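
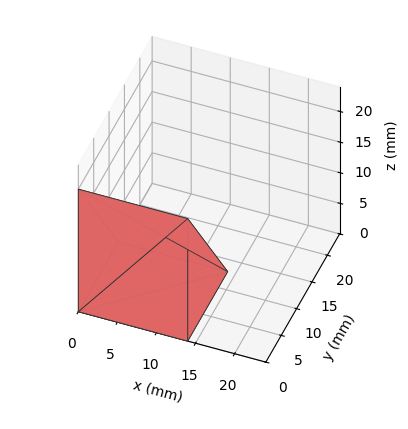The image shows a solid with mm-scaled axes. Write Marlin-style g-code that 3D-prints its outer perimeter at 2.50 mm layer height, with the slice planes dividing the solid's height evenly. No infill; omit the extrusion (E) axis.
Reading the render: the shape is a wedge (ramp): 14 × 13 mm base, rising to 20 mm along the y=0 edge and sloping linearly to z=0 at y=13 (dimensions read to the nearest mm from the axis ticks). For the g-code, the solid's height is divided into equal slices at the stated Δz and each level perimeter traced with G1 moves after a G0 lift.

; perimeter-only toolpath
G21 ; units = mm
G90 ; absolute positioning
G28 ; home
; layer 1
G0 Z2.50
G0 X0.00 Y0.00
G1 X14.00 Y0.00
G1 X14.00 Y11.38
G1 X0.00 Y11.38
G1 X0.00 Y0.00
; layer 2
G0 Z5.00
G0 X0.00 Y0.00
G1 X14.00 Y0.00
G1 X14.00 Y9.75
G1 X0.00 Y9.75
G1 X0.00 Y0.00
; layer 3
G0 Z7.50
G0 X0.00 Y0.00
G1 X14.00 Y0.00
G1 X14.00 Y8.12
G1 X0.00 Y8.12
G1 X0.00 Y0.00
; layer 4
G0 Z10.00
G0 X0.00 Y0.00
G1 X14.00 Y0.00
G1 X14.00 Y6.50
G1 X0.00 Y6.50
G1 X0.00 Y0.00
; layer 5
G0 Z12.50
G0 X0.00 Y0.00
G1 X14.00 Y0.00
G1 X14.00 Y4.88
G1 X0.00 Y4.88
G1 X0.00 Y0.00
; layer 6
G0 Z15.00
G0 X0.00 Y0.00
G1 X14.00 Y0.00
G1 X14.00 Y3.25
G1 X0.00 Y3.25
G1 X0.00 Y0.00
; layer 7
G0 Z17.50
G0 X0.00 Y0.00
G1 X14.00 Y0.00
G1 X14.00 Y1.62
G1 X0.00 Y1.62
G1 X0.00 Y0.00
M2 ; end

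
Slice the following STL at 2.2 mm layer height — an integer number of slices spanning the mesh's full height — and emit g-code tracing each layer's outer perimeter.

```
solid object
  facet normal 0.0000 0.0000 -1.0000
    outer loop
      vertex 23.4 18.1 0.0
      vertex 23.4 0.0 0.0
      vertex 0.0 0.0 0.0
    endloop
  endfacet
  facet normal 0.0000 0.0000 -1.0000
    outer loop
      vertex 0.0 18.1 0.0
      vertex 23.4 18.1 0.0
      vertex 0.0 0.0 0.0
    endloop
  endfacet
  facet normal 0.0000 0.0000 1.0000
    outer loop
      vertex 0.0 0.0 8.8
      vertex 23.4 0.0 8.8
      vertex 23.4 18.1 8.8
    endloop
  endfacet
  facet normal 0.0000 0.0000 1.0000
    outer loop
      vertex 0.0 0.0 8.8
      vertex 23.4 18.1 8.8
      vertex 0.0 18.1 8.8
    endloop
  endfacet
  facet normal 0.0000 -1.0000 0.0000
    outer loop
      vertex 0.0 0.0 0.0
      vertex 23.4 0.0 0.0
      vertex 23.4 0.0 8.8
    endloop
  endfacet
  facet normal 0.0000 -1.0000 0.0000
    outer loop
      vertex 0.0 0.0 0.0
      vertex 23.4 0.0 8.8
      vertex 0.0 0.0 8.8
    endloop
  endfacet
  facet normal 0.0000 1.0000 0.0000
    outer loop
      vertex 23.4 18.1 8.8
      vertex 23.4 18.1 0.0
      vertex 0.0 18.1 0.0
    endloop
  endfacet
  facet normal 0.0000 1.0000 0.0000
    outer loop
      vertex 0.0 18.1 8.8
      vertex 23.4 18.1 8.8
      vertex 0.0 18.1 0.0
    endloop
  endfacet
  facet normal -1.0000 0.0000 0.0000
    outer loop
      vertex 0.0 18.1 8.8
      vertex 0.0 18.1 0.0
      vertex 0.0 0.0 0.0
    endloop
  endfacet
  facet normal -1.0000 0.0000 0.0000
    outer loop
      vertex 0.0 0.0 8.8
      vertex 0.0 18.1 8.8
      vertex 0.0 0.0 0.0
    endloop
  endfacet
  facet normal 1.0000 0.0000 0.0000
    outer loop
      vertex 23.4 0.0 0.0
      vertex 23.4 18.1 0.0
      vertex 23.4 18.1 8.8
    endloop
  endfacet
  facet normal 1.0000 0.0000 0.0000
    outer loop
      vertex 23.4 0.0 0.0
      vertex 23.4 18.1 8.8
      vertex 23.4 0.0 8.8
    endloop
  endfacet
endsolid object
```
; perimeter-only toolpath
G21 ; units = mm
G90 ; absolute positioning
G28 ; home
; layer 1
G0 Z2.2
G0 X0.0 Y0.0
G1 X23.4 Y0.0
G1 X23.4 Y18.1
G1 X0.0 Y18.1
G1 X0.0 Y0.0
; layer 2
G0 Z4.4
G0 X0.0 Y0.0
G1 X23.4 Y0.0
G1 X23.4 Y18.1
G1 X0.0 Y18.1
G1 X0.0 Y0.0
; layer 3
G0 Z6.6
G0 X0.0 Y0.0
G1 X23.4 Y0.0
G1 X23.4 Y18.1
G1 X0.0 Y18.1
G1 X0.0 Y0.0
; layer 4
G0 Z8.8
G0 X0.0 Y0.0
G1 X23.4 Y0.0
G1 X23.4 Y18.1
G1 X0.0 Y18.1
G1 X0.0 Y0.0
M2 ; end

The solid is a rectangular box, roughly 23.4 × 18.1 mm footprint and 8.8 mm tall. Slicing at Δz = 2.2 mm — 4 equal slices spanning the solid's height, so layer i sits at z = i·h/4 — gives 4 non-empty perimeters. Each is a 4-segment closed polygon; G0 lifts to the layer z and rapids to the start vertex, then G1 traces the edges.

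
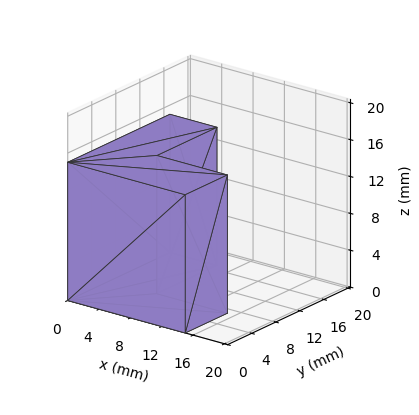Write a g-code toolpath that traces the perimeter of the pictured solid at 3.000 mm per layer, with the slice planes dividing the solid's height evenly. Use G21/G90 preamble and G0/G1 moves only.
Reading the render: the shape is an L-shaped prism: outer 15 × 17 mm, arm thicknesses ≈ 7 mm (horizontal) and 6 mm (vertical), extruded 15 mm in z (dimensions read to the nearest mm from the axis ticks). For the g-code, the solid's height is divided into equal slices at the stated Δz and each level perimeter traced with G1 moves after a G0 lift.

; perimeter-only toolpath
G21 ; units = mm
G90 ; absolute positioning
G28 ; home
; layer 1
G0 Z3.000
G0 X0.000 Y0.000
G1 X15.000 Y0.000
G1 X15.000 Y7.000
G1 X6.000 Y7.000
G1 X6.000 Y17.000
G1 X0.000 Y17.000
G1 X0.000 Y0.000
; layer 2
G0 Z6.000
G0 X0.000 Y0.000
G1 X15.000 Y0.000
G1 X15.000 Y7.000
G1 X6.000 Y7.000
G1 X6.000 Y17.000
G1 X0.000 Y17.000
G1 X0.000 Y0.000
; layer 3
G0 Z9.000
G0 X0.000 Y0.000
G1 X15.000 Y0.000
G1 X15.000 Y7.000
G1 X6.000 Y7.000
G1 X6.000 Y17.000
G1 X0.000 Y17.000
G1 X0.000 Y0.000
; layer 4
G0 Z12.000
G0 X0.000 Y0.000
G1 X15.000 Y0.000
G1 X15.000 Y7.000
G1 X6.000 Y7.000
G1 X6.000 Y17.000
G1 X0.000 Y17.000
G1 X0.000 Y0.000
; layer 5
G0 Z15.000
G0 X0.000 Y0.000
G1 X15.000 Y0.000
G1 X15.000 Y7.000
G1 X6.000 Y7.000
G1 X6.000 Y17.000
G1 X0.000 Y17.000
G1 X0.000 Y0.000
M2 ; end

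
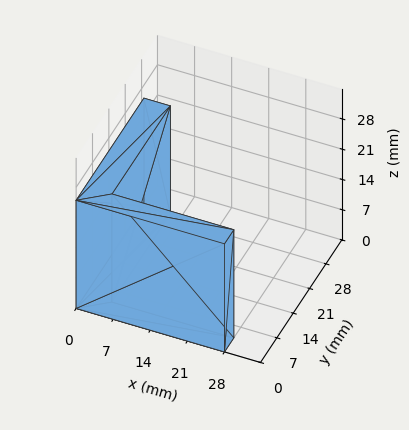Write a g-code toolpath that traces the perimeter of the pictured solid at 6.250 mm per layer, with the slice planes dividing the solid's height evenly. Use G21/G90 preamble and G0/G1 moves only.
Reading the render: the shape is an L-shaped prism: outer 28 × 29 mm, arm thicknesses ≈ 4 mm (horizontal) and 5 mm (vertical), extruded 25 mm in z (dimensions read to the nearest mm from the axis ticks). For the g-code, the solid's height is divided into equal slices at the stated Δz and each level perimeter traced with G1 moves after a G0 lift.

; perimeter-only toolpath
G21 ; units = mm
G90 ; absolute positioning
G28 ; home
; layer 1
G0 Z6.250
G0 X0.000 Y0.000
G1 X28.000 Y0.000
G1 X28.000 Y4.000
G1 X5.000 Y4.000
G1 X5.000 Y29.000
G1 X0.000 Y29.000
G1 X0.000 Y0.000
; layer 2
G0 Z12.500
G0 X0.000 Y0.000
G1 X28.000 Y0.000
G1 X28.000 Y4.000
G1 X5.000 Y4.000
G1 X5.000 Y29.000
G1 X0.000 Y29.000
G1 X0.000 Y0.000
; layer 3
G0 Z18.750
G0 X0.000 Y0.000
G1 X28.000 Y0.000
G1 X28.000 Y4.000
G1 X5.000 Y4.000
G1 X5.000 Y29.000
G1 X0.000 Y29.000
G1 X0.000 Y0.000
; layer 4
G0 Z25.000
G0 X0.000 Y0.000
G1 X28.000 Y0.000
G1 X28.000 Y4.000
G1 X5.000 Y4.000
G1 X5.000 Y29.000
G1 X0.000 Y29.000
G1 X0.000 Y0.000
M2 ; end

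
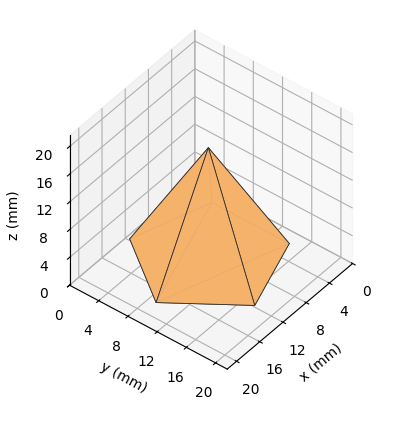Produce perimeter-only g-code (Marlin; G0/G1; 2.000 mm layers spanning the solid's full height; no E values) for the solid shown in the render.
Reading the render: the shape is a regular 5-sided pyramid, base circumscribed radius ≈ 9 mm, apex at z ≈ 16 mm (dimensions read to the nearest mm from the axis ticks). For the g-code, the solid's height is divided into equal slices at the stated Δz and each level perimeter traced with G1 moves after a G0 lift.

; perimeter-only toolpath
G21 ; units = mm
G90 ; absolute positioning
G28 ; home
; layer 1
G0 Z2.000
G0 X16.875 Y9.000
G1 X11.433 Y16.490
G1 X2.629 Y13.629
G1 X2.629 Y4.371
G1 X11.433 Y1.510
G1 X16.875 Y9.000
; layer 2
G0 Z4.000
G0 X15.750 Y9.000
G1 X11.086 Y15.420
G1 X3.539 Y12.967
G1 X3.539 Y5.032
G1 X11.086 Y2.580
G1 X15.750 Y9.000
; layer 3
G0 Z6.000
G0 X14.625 Y9.000
G1 X10.738 Y14.350
G1 X4.449 Y12.306
G1 X4.449 Y5.694
G1 X10.738 Y3.650
G1 X14.625 Y9.000
; layer 4
G0 Z8.000
G0 X13.500 Y9.000
G1 X10.390 Y13.280
G1 X5.359 Y11.645
G1 X5.359 Y6.355
G1 X10.390 Y4.720
G1 X13.500 Y9.000
; layer 5
G0 Z10.000
G0 X12.375 Y9.000
G1 X10.043 Y12.210
G1 X6.270 Y10.984
G1 X6.270 Y7.016
G1 X10.043 Y5.790
G1 X12.375 Y9.000
; layer 6
G0 Z12.000
G0 X11.250 Y9.000
G1 X9.695 Y11.140
G1 X7.180 Y10.322
G1 X7.180 Y7.678
G1 X9.695 Y6.860
G1 X11.250 Y9.000
; layer 7
G0 Z14.000
G0 X10.125 Y9.000
G1 X9.348 Y10.070
G1 X8.090 Y9.661
G1 X8.090 Y8.339
G1 X9.348 Y7.930
G1 X10.125 Y9.000
M2 ; end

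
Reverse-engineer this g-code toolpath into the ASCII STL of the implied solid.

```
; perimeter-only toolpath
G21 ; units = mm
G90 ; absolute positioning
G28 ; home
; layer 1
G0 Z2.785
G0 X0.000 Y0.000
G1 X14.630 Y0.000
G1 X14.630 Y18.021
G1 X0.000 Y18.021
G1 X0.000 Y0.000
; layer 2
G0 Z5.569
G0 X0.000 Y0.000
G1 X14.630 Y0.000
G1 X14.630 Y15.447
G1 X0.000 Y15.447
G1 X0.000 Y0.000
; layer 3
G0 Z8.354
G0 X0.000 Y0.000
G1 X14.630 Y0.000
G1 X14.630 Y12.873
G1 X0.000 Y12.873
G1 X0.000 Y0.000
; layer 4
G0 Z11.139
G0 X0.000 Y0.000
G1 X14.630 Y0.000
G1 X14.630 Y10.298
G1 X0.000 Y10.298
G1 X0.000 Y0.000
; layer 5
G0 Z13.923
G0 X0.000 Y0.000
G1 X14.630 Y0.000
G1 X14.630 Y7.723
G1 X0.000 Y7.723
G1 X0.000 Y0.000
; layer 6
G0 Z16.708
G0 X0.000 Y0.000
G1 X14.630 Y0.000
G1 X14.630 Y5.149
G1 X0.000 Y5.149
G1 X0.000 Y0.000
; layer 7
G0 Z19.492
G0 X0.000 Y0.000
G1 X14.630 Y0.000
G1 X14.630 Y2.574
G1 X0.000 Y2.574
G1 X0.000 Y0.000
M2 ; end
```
solid part
  facet normal 0.0000 0.0000 -1.0000
    outer loop
      vertex 14.630 20.596 0.000
      vertex 14.630 0.000 0.000
      vertex 0.000 0.000 0.000
    endloop
  endfacet
  facet normal 0.0000 0.0000 -1.0000
    outer loop
      vertex 0.000 20.596 0.000
      vertex 14.630 20.596 0.000
      vertex 0.000 0.000 0.000
    endloop
  endfacet
  facet normal 0.0000 -1.0000 0.0000
    outer loop
      vertex 0.000 0.000 0.000
      vertex 14.630 0.000 0.000
      vertex 14.630 0.000 22.277
    endloop
  endfacet
  facet normal 0.0000 -1.0000 0.0000
    outer loop
      vertex 0.000 0.000 0.000
      vertex 14.630 0.000 22.277
      vertex 0.000 0.000 22.277
    endloop
  endfacet
  facet normal 0.0000 0.7343 0.6789
    outer loop
      vertex 0.000 0.000 22.277
      vertex 14.630 0.000 22.277
      vertex 14.630 20.596 0.000
    endloop
  endfacet
  facet normal 0.0000 0.7343 0.6789
    outer loop
      vertex 0.000 0.000 22.277
      vertex 14.630 20.596 0.000
      vertex 0.000 20.596 0.000
    endloop
  endfacet
  facet normal -1.0000 0.0000 0.0000
    outer loop
      vertex 0.000 0.000 22.277
      vertex 0.000 20.596 0.000
      vertex 0.000 0.000 0.000
    endloop
  endfacet
  facet normal 1.0000 0.0000 0.0000
    outer loop
      vertex 14.630 0.000 0.000
      vertex 14.630 20.596 0.000
      vertex 14.630 0.000 22.277
    endloop
  endfacet
endsolid part

The G0 Z moves step by Δz≈2.785 mm. The G1 loops shrink linearly with z, so the solid tapers from its base footprint up to z≈22.3. Closing with a flat bottom cap and the tapered top and triangulating gives 8 facets — a wedge (ramp): 14.6 × 20.6 mm base, rising to 22.3 mm along the y=0 edge and sloping linearly to z=0 at y=20.6.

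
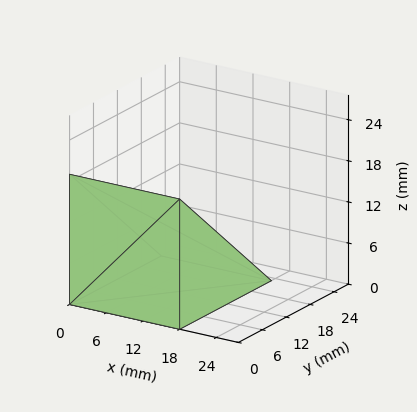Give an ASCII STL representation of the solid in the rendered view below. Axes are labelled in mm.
Reading the render: the shape is a wedge (ramp): 18 × 23 mm base, rising to 19 mm along the y=0 edge and sloping linearly to z=0 at y=23 (dimensions read to the nearest mm from the axis ticks). For the STL, each face is triangulated and given an outward normal.

solid part
  facet normal 0.0000 0.0000 -1.0000
    outer loop
      vertex 18.0 23.0 0.0
      vertex 18.0 0.0 0.0
      vertex 0.0 0.0 0.0
    endloop
  endfacet
  facet normal 0.0000 0.0000 -1.0000
    outer loop
      vertex 0.0 23.0 0.0
      vertex 18.0 23.0 0.0
      vertex 0.0 0.0 0.0
    endloop
  endfacet
  facet normal 0.0000 -1.0000 0.0000
    outer loop
      vertex 0.0 0.0 0.0
      vertex 18.0 0.0 0.0
      vertex 18.0 0.0 19.0
    endloop
  endfacet
  facet normal 0.0000 -1.0000 0.0000
    outer loop
      vertex 0.0 0.0 0.0
      vertex 18.0 0.0 19.0
      vertex 0.0 0.0 19.0
    endloop
  endfacet
  facet normal 0.0000 0.6369 0.7710
    outer loop
      vertex 0.0 0.0 19.0
      vertex 18.0 0.0 19.0
      vertex 18.0 23.0 0.0
    endloop
  endfacet
  facet normal 0.0000 0.6369 0.7710
    outer loop
      vertex 0.0 0.0 19.0
      vertex 18.0 23.0 0.0
      vertex 0.0 23.0 0.0
    endloop
  endfacet
  facet normal -1.0000 0.0000 0.0000
    outer loop
      vertex 0.0 0.0 19.0
      vertex 0.0 23.0 0.0
      vertex 0.0 0.0 0.0
    endloop
  endfacet
  facet normal 1.0000 0.0000 0.0000
    outer loop
      vertex 18.0 0.0 0.0
      vertex 18.0 23.0 0.0
      vertex 18.0 0.0 19.0
    endloop
  endfacet
endsolid part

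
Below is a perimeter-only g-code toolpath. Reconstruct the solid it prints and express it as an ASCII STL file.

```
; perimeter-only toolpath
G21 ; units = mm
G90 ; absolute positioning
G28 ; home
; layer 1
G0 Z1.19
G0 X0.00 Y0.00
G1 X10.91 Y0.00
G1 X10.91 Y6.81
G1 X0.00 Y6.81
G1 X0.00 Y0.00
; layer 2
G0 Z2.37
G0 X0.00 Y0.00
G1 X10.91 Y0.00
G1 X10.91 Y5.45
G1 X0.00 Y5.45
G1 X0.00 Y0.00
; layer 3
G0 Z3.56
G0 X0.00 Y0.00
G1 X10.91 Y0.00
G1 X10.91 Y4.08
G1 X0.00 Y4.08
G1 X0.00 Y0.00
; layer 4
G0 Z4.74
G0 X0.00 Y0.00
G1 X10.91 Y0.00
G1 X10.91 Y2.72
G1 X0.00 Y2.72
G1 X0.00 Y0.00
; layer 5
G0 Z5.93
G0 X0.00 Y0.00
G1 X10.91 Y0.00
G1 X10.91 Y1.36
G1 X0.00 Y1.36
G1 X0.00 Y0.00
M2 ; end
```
solid part
  facet normal 0.0000 0.0000 -1.0000
    outer loop
      vertex 10.91 8.17 0.00
      vertex 10.91 0.00 0.00
      vertex 0.00 0.00 0.00
    endloop
  endfacet
  facet normal 0.0000 0.0000 -1.0000
    outer loop
      vertex 0.00 8.17 0.00
      vertex 10.91 8.17 0.00
      vertex 0.00 0.00 0.00
    endloop
  endfacet
  facet normal 0.0000 -1.0000 0.0000
    outer loop
      vertex 0.00 0.00 0.00
      vertex 10.91 0.00 0.00
      vertex 10.91 0.00 7.11
    endloop
  endfacet
  facet normal 0.0000 -1.0000 0.0000
    outer loop
      vertex 0.00 0.00 0.00
      vertex 10.91 0.00 7.11
      vertex 0.00 0.00 7.11
    endloop
  endfacet
  facet normal 0.0000 0.6565 0.7543
    outer loop
      vertex 0.00 0.00 7.11
      vertex 10.91 0.00 7.11
      vertex 10.91 8.17 0.00
    endloop
  endfacet
  facet normal 0.0000 0.6565 0.7543
    outer loop
      vertex 0.00 0.00 7.11
      vertex 10.91 8.17 0.00
      vertex 0.00 8.17 0.00
    endloop
  endfacet
  facet normal -1.0000 0.0000 0.0000
    outer loop
      vertex 0.00 0.00 7.11
      vertex 0.00 8.17 0.00
      vertex 0.00 0.00 0.00
    endloop
  endfacet
  facet normal 1.0000 0.0000 0.0000
    outer loop
      vertex 10.91 0.00 0.00
      vertex 10.91 8.17 0.00
      vertex 10.91 0.00 7.11
    endloop
  endfacet
endsolid part

The G0 Z moves step by Δz≈1.19 mm. The G1 loops shrink linearly with z, so the solid tapers from its base footprint up to z≈7.11. Closing with a flat bottom cap and the tapered top and triangulating gives 8 facets — a wedge (ramp): 10.9 × 8.17 mm base, rising to 7.11 mm along the y=0 edge and sloping linearly to z=0 at y=8.17.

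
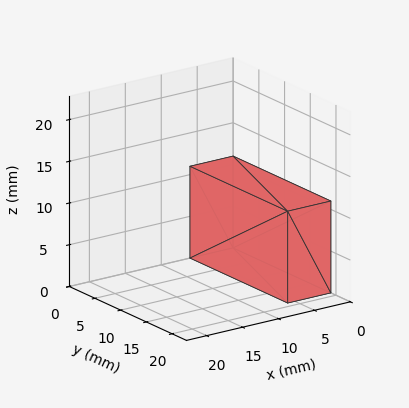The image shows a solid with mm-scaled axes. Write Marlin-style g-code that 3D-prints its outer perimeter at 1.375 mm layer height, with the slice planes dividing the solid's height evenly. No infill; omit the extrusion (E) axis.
Reading the render: the shape is a rectangular box, roughly 6 × 19 mm footprint and 11 mm tall (dimensions read to the nearest mm from the axis ticks). For the g-code, the solid's height is divided into equal slices at the stated Δz and each level perimeter traced with G1 moves after a G0 lift.

; perimeter-only toolpath
G21 ; units = mm
G90 ; absolute positioning
G28 ; home
; layer 1
G0 Z1.375
G0 X0.000 Y0.000
G1 X6.000 Y0.000
G1 X6.000 Y19.000
G1 X0.000 Y19.000
G1 X0.000 Y0.000
; layer 2
G0 Z2.750
G0 X0.000 Y0.000
G1 X6.000 Y0.000
G1 X6.000 Y19.000
G1 X0.000 Y19.000
G1 X0.000 Y0.000
; layer 3
G0 Z4.125
G0 X0.000 Y0.000
G1 X6.000 Y0.000
G1 X6.000 Y19.000
G1 X0.000 Y19.000
G1 X0.000 Y0.000
; layer 4
G0 Z5.500
G0 X0.000 Y0.000
G1 X6.000 Y0.000
G1 X6.000 Y19.000
G1 X0.000 Y19.000
G1 X0.000 Y0.000
; layer 5
G0 Z6.875
G0 X0.000 Y0.000
G1 X6.000 Y0.000
G1 X6.000 Y19.000
G1 X0.000 Y19.000
G1 X0.000 Y0.000
; layer 6
G0 Z8.250
G0 X0.000 Y0.000
G1 X6.000 Y0.000
G1 X6.000 Y19.000
G1 X0.000 Y19.000
G1 X0.000 Y0.000
; layer 7
G0 Z9.625
G0 X0.000 Y0.000
G1 X6.000 Y0.000
G1 X6.000 Y19.000
G1 X0.000 Y19.000
G1 X0.000 Y0.000
; layer 8
G0 Z11.000
G0 X0.000 Y0.000
G1 X6.000 Y0.000
G1 X6.000 Y19.000
G1 X0.000 Y19.000
G1 X0.000 Y0.000
M2 ; end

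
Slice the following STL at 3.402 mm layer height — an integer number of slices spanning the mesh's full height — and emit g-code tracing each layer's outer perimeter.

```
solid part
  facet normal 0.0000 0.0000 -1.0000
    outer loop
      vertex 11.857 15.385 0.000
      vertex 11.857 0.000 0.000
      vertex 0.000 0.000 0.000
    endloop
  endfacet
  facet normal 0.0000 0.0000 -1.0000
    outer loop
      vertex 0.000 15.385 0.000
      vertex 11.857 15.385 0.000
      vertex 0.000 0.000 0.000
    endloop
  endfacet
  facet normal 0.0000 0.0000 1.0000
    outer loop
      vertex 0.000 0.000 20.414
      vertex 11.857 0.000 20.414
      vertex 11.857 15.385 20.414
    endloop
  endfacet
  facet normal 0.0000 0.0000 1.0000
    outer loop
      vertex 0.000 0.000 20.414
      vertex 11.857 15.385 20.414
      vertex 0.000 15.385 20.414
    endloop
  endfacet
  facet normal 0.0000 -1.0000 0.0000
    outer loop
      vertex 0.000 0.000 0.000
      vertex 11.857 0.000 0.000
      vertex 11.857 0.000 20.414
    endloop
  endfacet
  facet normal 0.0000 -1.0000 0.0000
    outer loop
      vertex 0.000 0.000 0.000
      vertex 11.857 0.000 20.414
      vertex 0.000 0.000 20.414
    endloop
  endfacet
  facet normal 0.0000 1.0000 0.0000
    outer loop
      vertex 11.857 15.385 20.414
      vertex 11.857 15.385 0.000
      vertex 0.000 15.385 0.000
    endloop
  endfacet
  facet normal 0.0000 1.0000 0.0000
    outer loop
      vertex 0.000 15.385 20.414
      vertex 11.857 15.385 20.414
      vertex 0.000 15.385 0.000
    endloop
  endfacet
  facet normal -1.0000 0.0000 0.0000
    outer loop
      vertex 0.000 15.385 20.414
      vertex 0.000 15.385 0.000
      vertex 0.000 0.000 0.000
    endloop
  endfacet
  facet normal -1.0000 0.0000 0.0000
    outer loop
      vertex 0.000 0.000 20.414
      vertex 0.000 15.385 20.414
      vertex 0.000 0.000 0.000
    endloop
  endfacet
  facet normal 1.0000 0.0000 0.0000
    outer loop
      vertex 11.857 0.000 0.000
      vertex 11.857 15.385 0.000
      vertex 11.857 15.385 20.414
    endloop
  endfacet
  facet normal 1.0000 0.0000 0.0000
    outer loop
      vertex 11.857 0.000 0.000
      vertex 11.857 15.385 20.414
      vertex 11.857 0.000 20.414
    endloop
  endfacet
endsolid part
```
; perimeter-only toolpath
G21 ; units = mm
G90 ; absolute positioning
G28 ; home
; layer 1
G0 Z3.402
G0 X0.000 Y0.000
G1 X11.857 Y0.000
G1 X11.857 Y15.385
G1 X0.000 Y15.385
G1 X0.000 Y0.000
; layer 2
G0 Z6.805
G0 X0.000 Y0.000
G1 X11.857 Y0.000
G1 X11.857 Y15.385
G1 X0.000 Y15.385
G1 X0.000 Y0.000
; layer 3
G0 Z10.207
G0 X0.000 Y0.000
G1 X11.857 Y0.000
G1 X11.857 Y15.385
G1 X0.000 Y15.385
G1 X0.000 Y0.000
; layer 4
G0 Z13.609
G0 X0.000 Y0.000
G1 X11.857 Y0.000
G1 X11.857 Y15.385
G1 X0.000 Y15.385
G1 X0.000 Y0.000
; layer 5
G0 Z17.012
G0 X0.000 Y0.000
G1 X11.857 Y0.000
G1 X11.857 Y15.385
G1 X0.000 Y15.385
G1 X0.000 Y0.000
; layer 6
G0 Z20.414
G0 X0.000 Y0.000
G1 X11.857 Y0.000
G1 X11.857 Y15.385
G1 X0.000 Y15.385
G1 X0.000 Y0.000
M2 ; end

The solid is a rectangular box, roughly 11.9 × 15.4 mm footprint and 20.4 mm tall. Slicing at Δz = 3.402 mm — 6 equal slices spanning the solid's height, so layer i sits at z = i·h/6 — gives 6 non-empty perimeters. Each is a 4-segment closed polygon; G0 lifts to the layer z and rapids to the start vertex, then G1 traces the edges.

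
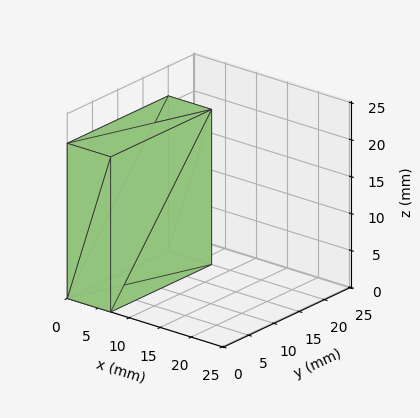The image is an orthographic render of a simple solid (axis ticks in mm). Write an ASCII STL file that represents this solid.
Reading the render: the shape is a rectangular box, roughly 7 × 20 mm footprint and 21 mm tall (dimensions read to the nearest mm from the axis ticks). For the STL, each face is triangulated and given an outward normal.

solid part
  facet normal 0.0000 0.0000 -1.0000
    outer loop
      vertex 7.000 20.000 0.000
      vertex 7.000 0.000 0.000
      vertex 0.000 0.000 0.000
    endloop
  endfacet
  facet normal 0.0000 0.0000 -1.0000
    outer loop
      vertex 0.000 20.000 0.000
      vertex 7.000 20.000 0.000
      vertex 0.000 0.000 0.000
    endloop
  endfacet
  facet normal 0.0000 0.0000 1.0000
    outer loop
      vertex 0.000 0.000 21.000
      vertex 7.000 0.000 21.000
      vertex 7.000 20.000 21.000
    endloop
  endfacet
  facet normal 0.0000 0.0000 1.0000
    outer loop
      vertex 0.000 0.000 21.000
      vertex 7.000 20.000 21.000
      vertex 0.000 20.000 21.000
    endloop
  endfacet
  facet normal 0.0000 -1.0000 0.0000
    outer loop
      vertex 0.000 0.000 0.000
      vertex 7.000 0.000 0.000
      vertex 7.000 0.000 21.000
    endloop
  endfacet
  facet normal 0.0000 -1.0000 0.0000
    outer loop
      vertex 0.000 0.000 0.000
      vertex 7.000 0.000 21.000
      vertex 0.000 0.000 21.000
    endloop
  endfacet
  facet normal 0.0000 1.0000 0.0000
    outer loop
      vertex 7.000 20.000 21.000
      vertex 7.000 20.000 0.000
      vertex 0.000 20.000 0.000
    endloop
  endfacet
  facet normal 0.0000 1.0000 0.0000
    outer loop
      vertex 0.000 20.000 21.000
      vertex 7.000 20.000 21.000
      vertex 0.000 20.000 0.000
    endloop
  endfacet
  facet normal -1.0000 0.0000 0.0000
    outer loop
      vertex 0.000 20.000 21.000
      vertex 0.000 20.000 0.000
      vertex 0.000 0.000 0.000
    endloop
  endfacet
  facet normal -1.0000 0.0000 0.0000
    outer loop
      vertex 0.000 0.000 21.000
      vertex 0.000 20.000 21.000
      vertex 0.000 0.000 0.000
    endloop
  endfacet
  facet normal 1.0000 0.0000 0.0000
    outer loop
      vertex 7.000 0.000 0.000
      vertex 7.000 20.000 0.000
      vertex 7.000 20.000 21.000
    endloop
  endfacet
  facet normal 1.0000 0.0000 0.0000
    outer loop
      vertex 7.000 0.000 0.000
      vertex 7.000 20.000 21.000
      vertex 7.000 0.000 21.000
    endloop
  endfacet
endsolid part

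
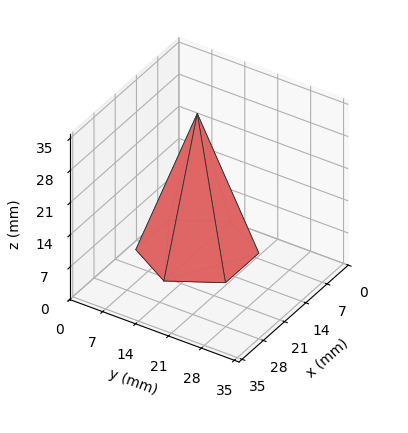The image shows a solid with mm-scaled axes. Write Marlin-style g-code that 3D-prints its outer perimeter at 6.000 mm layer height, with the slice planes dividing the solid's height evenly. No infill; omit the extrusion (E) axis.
Reading the render: the shape is a regular 6-sided pyramid, base circumscribed radius ≈ 11 mm, apex at z ≈ 30 mm (dimensions read to the nearest mm from the axis ticks). For the g-code, the solid's height is divided into equal slices at the stated Δz and each level perimeter traced with G1 moves after a G0 lift.

; perimeter-only toolpath
G21 ; units = mm
G90 ; absolute positioning
G28 ; home
; layer 1
G0 Z6.000
G0 X19.800 Y11.000
G1 X15.400 Y18.621
G1 X6.600 Y18.621
G1 X2.200 Y11.000
G1 X6.600 Y3.379
G1 X15.400 Y3.379
G1 X19.800 Y11.000
; layer 2
G0 Z12.000
G0 X17.600 Y11.000
G1 X14.300 Y16.716
G1 X7.700 Y16.716
G1 X4.400 Y11.000
G1 X7.700 Y5.284
G1 X14.300 Y5.284
G1 X17.600 Y11.000
; layer 3
G0 Z18.000
G0 X15.400 Y11.000
G1 X13.200 Y14.810
G1 X8.800 Y14.810
G1 X6.600 Y11.000
G1 X8.800 Y7.190
G1 X13.200 Y7.190
G1 X15.400 Y11.000
; layer 4
G0 Z24.000
G0 X13.200 Y11.000
G1 X12.100 Y12.905
G1 X9.900 Y12.905
G1 X8.800 Y11.000
G1 X9.900 Y9.095
G1 X12.100 Y9.095
G1 X13.200 Y11.000
M2 ; end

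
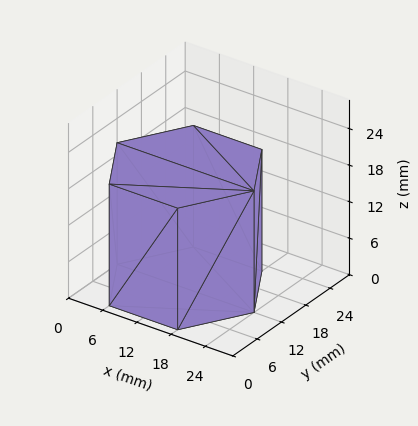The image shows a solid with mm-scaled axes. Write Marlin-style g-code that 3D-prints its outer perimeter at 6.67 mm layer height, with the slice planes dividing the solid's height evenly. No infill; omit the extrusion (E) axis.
Reading the render: the shape is a regular 6-sided prism (a cylinder approximated with 6 flat sides), circumscribed radius ≈ 12 mm, height ≈ 20 mm (dimensions read to the nearest mm from the axis ticks). For the g-code, the solid's height is divided into equal slices at the stated Δz and each level perimeter traced with G1 moves after a G0 lift.

; perimeter-only toolpath
G21 ; units = mm
G90 ; absolute positioning
G28 ; home
; layer 1
G0 Z6.67
G0 X24.00 Y12.00
G1 X18.00 Y22.39
G1 X6.00 Y22.39
G1 X0.00 Y12.00
G1 X6.00 Y1.61
G1 X18.00 Y1.61
G1 X24.00 Y12.00
; layer 2
G0 Z13.33
G0 X24.00 Y12.00
G1 X18.00 Y22.39
G1 X6.00 Y22.39
G1 X0.00 Y12.00
G1 X6.00 Y1.61
G1 X18.00 Y1.61
G1 X24.00 Y12.00
; layer 3
G0 Z20.00
G0 X24.00 Y12.00
G1 X18.00 Y22.39
G1 X6.00 Y22.39
G1 X0.00 Y12.00
G1 X6.00 Y1.61
G1 X18.00 Y1.61
G1 X24.00 Y12.00
M2 ; end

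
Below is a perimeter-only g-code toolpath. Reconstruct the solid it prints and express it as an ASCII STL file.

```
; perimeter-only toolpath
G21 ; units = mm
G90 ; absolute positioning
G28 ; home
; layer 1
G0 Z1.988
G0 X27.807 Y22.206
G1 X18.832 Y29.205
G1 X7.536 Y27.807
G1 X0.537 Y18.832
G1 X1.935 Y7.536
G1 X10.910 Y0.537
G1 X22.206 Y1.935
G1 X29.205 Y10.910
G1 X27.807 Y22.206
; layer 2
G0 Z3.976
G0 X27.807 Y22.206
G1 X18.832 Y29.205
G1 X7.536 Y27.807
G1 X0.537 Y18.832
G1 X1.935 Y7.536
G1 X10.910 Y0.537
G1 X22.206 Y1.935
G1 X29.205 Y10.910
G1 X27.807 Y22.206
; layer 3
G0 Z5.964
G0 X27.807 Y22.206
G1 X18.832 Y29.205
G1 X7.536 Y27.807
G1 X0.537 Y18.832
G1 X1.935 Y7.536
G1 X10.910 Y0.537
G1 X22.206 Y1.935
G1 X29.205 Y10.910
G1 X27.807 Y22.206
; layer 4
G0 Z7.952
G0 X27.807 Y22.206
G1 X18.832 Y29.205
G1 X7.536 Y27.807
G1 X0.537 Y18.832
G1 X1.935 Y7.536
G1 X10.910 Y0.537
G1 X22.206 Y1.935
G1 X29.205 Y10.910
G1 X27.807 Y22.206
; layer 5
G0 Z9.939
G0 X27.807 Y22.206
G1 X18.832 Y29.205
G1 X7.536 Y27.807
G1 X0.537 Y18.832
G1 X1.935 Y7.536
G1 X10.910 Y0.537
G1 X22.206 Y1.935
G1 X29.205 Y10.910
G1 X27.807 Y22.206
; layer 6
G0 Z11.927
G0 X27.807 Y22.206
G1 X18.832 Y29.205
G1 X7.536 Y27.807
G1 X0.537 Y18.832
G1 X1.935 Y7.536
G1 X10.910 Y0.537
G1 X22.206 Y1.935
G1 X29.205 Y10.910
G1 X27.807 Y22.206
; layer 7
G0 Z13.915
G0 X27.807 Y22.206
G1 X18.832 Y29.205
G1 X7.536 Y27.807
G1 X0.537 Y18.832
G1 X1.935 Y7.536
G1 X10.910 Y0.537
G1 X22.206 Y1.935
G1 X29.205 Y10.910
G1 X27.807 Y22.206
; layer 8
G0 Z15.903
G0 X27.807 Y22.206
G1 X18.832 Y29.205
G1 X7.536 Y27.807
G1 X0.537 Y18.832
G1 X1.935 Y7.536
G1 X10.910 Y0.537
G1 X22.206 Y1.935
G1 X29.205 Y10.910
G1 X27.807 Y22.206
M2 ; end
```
solid part
  facet normal 0.0000 0.0000 -1.0000
    outer loop
      vertex 7.536 27.807 0.000
      vertex 18.832 29.205 0.000
      vertex 27.807 22.206 0.000
    endloop
  endfacet
  facet normal 0.0000 0.0000 -1.0000
    outer loop
      vertex 0.537 18.832 0.000
      vertex 7.536 27.807 0.000
      vertex 27.807 22.206 0.000
    endloop
  endfacet
  facet normal 0.0000 0.0000 -1.0000
    outer loop
      vertex 1.935 7.536 0.000
      vertex 0.537 18.832 0.000
      vertex 27.807 22.206 0.000
    endloop
  endfacet
  facet normal 0.0000 0.0000 -1.0000
    outer loop
      vertex 10.910 0.537 0.000
      vertex 1.935 7.536 0.000
      vertex 27.807 22.206 0.000
    endloop
  endfacet
  facet normal 0.0000 0.0000 -1.0000
    outer loop
      vertex 22.206 1.935 0.000
      vertex 10.910 0.537 0.000
      vertex 27.807 22.206 0.000
    endloop
  endfacet
  facet normal 0.0000 0.0000 -1.0000
    outer loop
      vertex 29.205 10.910 0.000
      vertex 22.206 1.935 0.000
      vertex 27.807 22.206 0.000
    endloop
  endfacet
  facet normal 0.0000 0.0000 1.0000
    outer loop
      vertex 27.807 22.206 15.903
      vertex 18.832 29.205 15.903
      vertex 7.536 27.807 15.903
    endloop
  endfacet
  facet normal 0.0000 0.0000 1.0000
    outer loop
      vertex 27.807 22.206 15.903
      vertex 7.536 27.807 15.903
      vertex 0.537 18.832 15.903
    endloop
  endfacet
  facet normal 0.0000 0.0000 1.0000
    outer loop
      vertex 27.807 22.206 15.903
      vertex 0.537 18.832 15.903
      vertex 1.935 7.536 15.903
    endloop
  endfacet
  facet normal 0.0000 0.0000 1.0000
    outer loop
      vertex 27.807 22.206 15.903
      vertex 1.935 7.536 15.903
      vertex 10.910 0.537 15.903
    endloop
  endfacet
  facet normal 0.0000 0.0000 1.0000
    outer loop
      vertex 27.807 22.206 15.903
      vertex 10.910 0.537 15.903
      vertex 22.206 1.935 15.903
    endloop
  endfacet
  facet normal 0.0000 0.0000 1.0000
    outer loop
      vertex 27.807 22.206 15.903
      vertex 22.206 1.935 15.903
      vertex 29.205 10.910 15.903
    endloop
  endfacet
  facet normal 0.6149 0.7886 0.0000
    outer loop
      vertex 27.807 22.206 0.000
      vertex 18.832 29.205 0.000
      vertex 18.832 29.205 15.903
    endloop
  endfacet
  facet normal 0.6149 0.7886 0.0000
    outer loop
      vertex 27.807 22.206 0.000
      vertex 18.832 29.205 15.903
      vertex 27.807 22.206 15.903
    endloop
  endfacet
  facet normal -0.1228 0.9924 0.0000
    outer loop
      vertex 18.832 29.205 0.000
      vertex 7.536 27.807 0.000
      vertex 7.536 27.807 15.903
    endloop
  endfacet
  facet normal -0.1228 0.9924 0.0000
    outer loop
      vertex 18.832 29.205 0.000
      vertex 7.536 27.807 15.903
      vertex 18.832 29.205 15.903
    endloop
  endfacet
  facet normal -0.7886 0.6149 0.0000
    outer loop
      vertex 7.536 27.807 0.000
      vertex 0.537 18.832 0.000
      vertex 0.537 18.832 15.903
    endloop
  endfacet
  facet normal -0.7886 0.6149 0.0000
    outer loop
      vertex 7.536 27.807 0.000
      vertex 0.537 18.832 15.903
      vertex 7.536 27.807 15.903
    endloop
  endfacet
  facet normal -0.9924 -0.1228 0.0000
    outer loop
      vertex 0.537 18.832 0.000
      vertex 1.935 7.536 0.000
      vertex 1.935 7.536 15.903
    endloop
  endfacet
  facet normal -0.9924 -0.1228 0.0000
    outer loop
      vertex 0.537 18.832 0.000
      vertex 1.935 7.536 15.903
      vertex 0.537 18.832 15.903
    endloop
  endfacet
  facet normal -0.6149 -0.7886 0.0000
    outer loop
      vertex 1.935 7.536 0.000
      vertex 10.910 0.537 0.000
      vertex 10.910 0.537 15.903
    endloop
  endfacet
  facet normal -0.6149 -0.7886 0.0000
    outer loop
      vertex 1.935 7.536 0.000
      vertex 10.910 0.537 15.903
      vertex 1.935 7.536 15.903
    endloop
  endfacet
  facet normal 0.1228 -0.9924 0.0000
    outer loop
      vertex 10.910 0.537 0.000
      vertex 22.206 1.935 0.000
      vertex 22.206 1.935 15.903
    endloop
  endfacet
  facet normal 0.1228 -0.9924 0.0000
    outer loop
      vertex 10.910 0.537 0.000
      vertex 22.206 1.935 15.903
      vertex 10.910 0.537 15.903
    endloop
  endfacet
  facet normal 0.7886 -0.6149 0.0000
    outer loop
      vertex 22.206 1.935 0.000
      vertex 29.205 10.910 0.000
      vertex 29.205 10.910 15.903
    endloop
  endfacet
  facet normal 0.7886 -0.6149 0.0000
    outer loop
      vertex 22.206 1.935 0.000
      vertex 29.205 10.910 15.903
      vertex 22.206 1.935 15.903
    endloop
  endfacet
  facet normal 0.9924 0.1228 0.0000
    outer loop
      vertex 29.205 10.910 0.000
      vertex 27.807 22.206 0.000
      vertex 27.807 22.206 15.903
    endloop
  endfacet
  facet normal 0.9924 0.1228 0.0000
    outer loop
      vertex 29.205 10.910 0.000
      vertex 27.807 22.206 15.903
      vertex 29.205 10.910 15.903
    endloop
  endfacet
endsolid part

The G0 Z moves step by Δz≈1.988 mm. Every layer's G1 loop is the same polygon, so the solid is a straight extrusion of it from z=0 to z≈15.9. Closing with flat bottom and top caps and triangulating gives 28 facets — a regular 8-sided prism (a cylinder approximated with 8 flat sides), circumscribed radius ≈ 14.9 mm, height ≈ 15.9 mm.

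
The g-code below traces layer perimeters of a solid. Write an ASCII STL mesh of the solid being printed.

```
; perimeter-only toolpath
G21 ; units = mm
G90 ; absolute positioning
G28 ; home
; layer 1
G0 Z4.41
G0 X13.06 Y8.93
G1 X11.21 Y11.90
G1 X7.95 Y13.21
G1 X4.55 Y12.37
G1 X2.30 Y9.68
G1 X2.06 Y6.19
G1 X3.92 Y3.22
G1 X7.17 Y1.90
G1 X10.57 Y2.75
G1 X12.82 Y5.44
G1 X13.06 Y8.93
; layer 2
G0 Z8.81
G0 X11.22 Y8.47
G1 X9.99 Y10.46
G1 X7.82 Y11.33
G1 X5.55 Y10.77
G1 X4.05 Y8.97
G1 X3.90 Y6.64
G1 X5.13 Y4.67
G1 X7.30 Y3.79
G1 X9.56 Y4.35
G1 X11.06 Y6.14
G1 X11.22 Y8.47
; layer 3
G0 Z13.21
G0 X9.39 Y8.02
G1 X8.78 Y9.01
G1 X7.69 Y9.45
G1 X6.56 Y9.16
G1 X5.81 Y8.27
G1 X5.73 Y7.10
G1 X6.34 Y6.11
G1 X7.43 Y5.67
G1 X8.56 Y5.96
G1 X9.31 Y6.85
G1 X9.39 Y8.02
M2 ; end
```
solid part
  facet normal 0.0000 0.0000 -1.0000
    outer loop
      vertex 8.08 15.10 0.00
      vertex 12.42 13.35 0.00
      vertex 14.89 9.39 0.00
    endloop
  endfacet
  facet normal 0.0000 0.0000 -1.0000
    outer loop
      vertex 3.55 13.97 0.00
      vertex 8.08 15.10 0.00
      vertex 14.89 9.39 0.00
    endloop
  endfacet
  facet normal 0.0000 0.0000 -1.0000
    outer loop
      vertex 0.55 10.39 0.00
      vertex 3.55 13.97 0.00
      vertex 14.89 9.39 0.00
    endloop
  endfacet
  facet normal 0.0000 0.0000 -1.0000
    outer loop
      vertex 0.23 5.73 0.00
      vertex 0.55 10.39 0.00
      vertex 14.89 9.39 0.00
    endloop
  endfacet
  facet normal 0.0000 0.0000 -1.0000
    outer loop
      vertex 2.70 1.77 0.00
      vertex 0.23 5.73 0.00
      vertex 14.89 9.39 0.00
    endloop
  endfacet
  facet normal 0.0000 0.0000 -1.0000
    outer loop
      vertex 7.04 0.02 0.00
      vertex 2.70 1.77 0.00
      vertex 14.89 9.39 0.00
    endloop
  endfacet
  facet normal 0.0000 0.0000 -1.0000
    outer loop
      vertex 11.57 1.15 0.00
      vertex 7.04 0.02 0.00
      vertex 14.89 9.39 0.00
    endloop
  endfacet
  facet normal 0.0000 0.0000 -1.0000
    outer loop
      vertex 14.57 4.73 0.00
      vertex 11.57 1.15 0.00
      vertex 14.89 9.39 0.00
    endloop
  endfacet
  facet normal 0.7856 0.4900 0.3777
    outer loop
      vertex 14.89 9.39 0.00
      vertex 12.42 13.35 0.00
      vertex 7.56 7.56 17.62
    endloop
  endfacet
  facet normal 0.3463 0.8587 0.3777
    outer loop
      vertex 12.42 13.35 0.00
      vertex 8.08 15.10 0.00
      vertex 7.56 7.56 17.62
    endloop
  endfacet
  facet normal -0.2241 0.8984 0.3778
    outer loop
      vertex 8.08 15.10 0.00
      vertex 3.55 13.97 0.00
      vertex 7.56 7.56 17.62
    endloop
  endfacet
  facet normal -0.7096 0.5947 0.3778
    outer loop
      vertex 3.55 13.97 0.00
      vertex 0.55 10.39 0.00
      vertex 7.56 7.56 17.62
    endloop
  endfacet
  facet normal -0.9238 0.0634 0.3777
    outer loop
      vertex 0.55 10.39 0.00
      vertex 0.23 5.73 0.00
      vertex 7.56 7.56 17.62
    endloop
  endfacet
  facet normal -0.7856 -0.4900 0.3777
    outer loop
      vertex 0.23 5.73 0.00
      vertex 2.70 1.77 0.00
      vertex 7.56 7.56 17.62
    endloop
  endfacet
  facet normal -0.3463 -0.8587 0.3777
    outer loop
      vertex 2.70 1.77 0.00
      vertex 7.04 0.02 0.00
      vertex 7.56 7.56 17.62
    endloop
  endfacet
  facet normal 0.2241 -0.8984 0.3778
    outer loop
      vertex 7.04 0.02 0.00
      vertex 11.57 1.15 0.00
      vertex 7.56 7.56 17.62
    endloop
  endfacet
  facet normal 0.7096 -0.5947 0.3778
    outer loop
      vertex 11.57 1.15 0.00
      vertex 14.57 4.73 0.00
      vertex 7.56 7.56 17.62
    endloop
  endfacet
  facet normal 0.9238 -0.0634 0.3777
    outer loop
      vertex 14.57 4.73 0.00
      vertex 14.89 9.39 0.00
      vertex 7.56 7.56 17.62
    endloop
  endfacet
endsolid part

The G0 Z moves step by Δz≈4.41 mm. The G1 loops shrink linearly with z, so the solid tapers from its base footprint up to z≈17.6. Closing with a flat bottom cap and the tapered top and triangulating gives 18 facets — a regular 10-sided pyramid, base circumscribed radius ≈ 7.56 mm, apex at z ≈ 17.6 mm.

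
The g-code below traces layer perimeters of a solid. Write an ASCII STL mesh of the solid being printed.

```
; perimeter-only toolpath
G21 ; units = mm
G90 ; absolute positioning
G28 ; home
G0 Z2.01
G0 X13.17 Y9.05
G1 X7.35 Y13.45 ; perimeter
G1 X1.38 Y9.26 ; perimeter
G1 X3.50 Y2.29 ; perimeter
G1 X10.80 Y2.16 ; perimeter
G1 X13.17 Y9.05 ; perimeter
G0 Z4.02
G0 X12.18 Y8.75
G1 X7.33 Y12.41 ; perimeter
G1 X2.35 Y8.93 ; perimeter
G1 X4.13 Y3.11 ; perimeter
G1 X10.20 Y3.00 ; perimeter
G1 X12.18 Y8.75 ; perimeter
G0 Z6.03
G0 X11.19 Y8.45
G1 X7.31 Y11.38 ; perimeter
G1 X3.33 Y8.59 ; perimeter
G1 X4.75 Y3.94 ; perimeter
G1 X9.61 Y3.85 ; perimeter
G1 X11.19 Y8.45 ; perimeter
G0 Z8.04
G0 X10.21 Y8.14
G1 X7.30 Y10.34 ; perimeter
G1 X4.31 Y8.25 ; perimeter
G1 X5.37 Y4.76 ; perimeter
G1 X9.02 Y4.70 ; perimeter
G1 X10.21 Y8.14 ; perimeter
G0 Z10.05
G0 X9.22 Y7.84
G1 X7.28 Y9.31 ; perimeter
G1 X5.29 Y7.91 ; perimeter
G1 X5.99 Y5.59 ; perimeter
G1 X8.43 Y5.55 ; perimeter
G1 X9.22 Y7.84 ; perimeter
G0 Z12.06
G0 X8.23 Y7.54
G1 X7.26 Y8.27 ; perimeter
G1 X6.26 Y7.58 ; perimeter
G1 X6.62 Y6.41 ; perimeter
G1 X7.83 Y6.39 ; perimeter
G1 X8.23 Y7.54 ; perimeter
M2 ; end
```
solid part
  facet normal 0.0000 0.0000 -1.0000
    outer loop
      vertex 0.40 9.60 0.00
      vertex 7.37 14.48 0.00
      vertex 14.16 9.35 0.00
    endloop
  endfacet
  facet normal 0.0000 0.0000 -1.0000
    outer loop
      vertex 2.88 1.46 0.00
      vertex 0.40 9.60 0.00
      vertex 14.16 9.35 0.00
    endloop
  endfacet
  facet normal 0.0000 0.0000 -1.0000
    outer loop
      vertex 11.39 1.31 0.00
      vertex 2.88 1.46 0.00
      vertex 14.16 9.35 0.00
    endloop
  endfacet
  facet normal 0.5566 0.7366 0.3842
    outer loop
      vertex 14.16 9.35 0.00
      vertex 7.37 14.48 0.00
      vertex 7.24 7.24 14.07
    endloop
  endfacet
  facet normal -0.5295 0.7563 0.3843
    outer loop
      vertex 7.37 14.48 0.00
      vertex 0.40 9.60 0.00
      vertex 7.24 7.24 14.07
    endloop
  endfacet
  facet normal -0.8832 -0.2691 0.3842
    outer loop
      vertex 0.40 9.60 0.00
      vertex 2.88 1.46 0.00
      vertex 7.24 7.24 14.07
    endloop
  endfacet
  facet normal -0.0163 -0.9231 0.3842
    outer loop
      vertex 2.88 1.46 0.00
      vertex 11.39 1.31 0.00
      vertex 7.24 7.24 14.07
    endloop
  endfacet
  facet normal 0.8729 -0.3007 0.3842
    outer loop
      vertex 11.39 1.31 0.00
      vertex 14.16 9.35 0.00
      vertex 7.24 7.24 14.07
    endloop
  endfacet
endsolid part

The G0 Z moves step by Δz≈2.01 mm. The G1 loops shrink linearly with z, so the solid tapers from its base footprint up to z≈14.1. Closing with a flat bottom cap and the tapered top and triangulating gives 8 facets — a regular 5-sided pyramid, base circumscribed radius ≈ 7.24 mm, apex at z ≈ 14.1 mm.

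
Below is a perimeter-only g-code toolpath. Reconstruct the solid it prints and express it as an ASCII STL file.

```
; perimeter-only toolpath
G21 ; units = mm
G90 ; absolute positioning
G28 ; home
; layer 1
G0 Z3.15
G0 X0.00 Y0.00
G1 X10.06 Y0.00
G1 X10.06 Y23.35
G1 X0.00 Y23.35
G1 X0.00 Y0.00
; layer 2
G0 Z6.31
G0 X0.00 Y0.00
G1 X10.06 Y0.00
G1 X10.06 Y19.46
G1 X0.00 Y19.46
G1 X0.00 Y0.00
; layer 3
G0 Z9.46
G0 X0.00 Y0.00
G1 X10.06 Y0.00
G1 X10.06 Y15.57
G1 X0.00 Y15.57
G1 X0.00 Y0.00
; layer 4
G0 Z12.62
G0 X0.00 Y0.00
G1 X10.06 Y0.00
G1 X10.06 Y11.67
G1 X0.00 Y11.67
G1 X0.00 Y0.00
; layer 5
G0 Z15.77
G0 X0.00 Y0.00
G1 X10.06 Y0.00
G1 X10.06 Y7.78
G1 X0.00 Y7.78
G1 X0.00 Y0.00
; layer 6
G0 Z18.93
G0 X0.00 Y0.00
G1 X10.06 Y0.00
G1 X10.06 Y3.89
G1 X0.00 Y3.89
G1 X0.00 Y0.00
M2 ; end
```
solid part
  facet normal 0.0000 0.0000 -1.0000
    outer loop
      vertex 10.06 27.24 0.00
      vertex 10.06 0.00 0.00
      vertex 0.00 0.00 0.00
    endloop
  endfacet
  facet normal 0.0000 0.0000 -1.0000
    outer loop
      vertex 0.00 27.24 0.00
      vertex 10.06 27.24 0.00
      vertex 0.00 0.00 0.00
    endloop
  endfacet
  facet normal 0.0000 -1.0000 0.0000
    outer loop
      vertex 0.00 0.00 0.00
      vertex 10.06 0.00 0.00
      vertex 10.06 0.00 22.08
    endloop
  endfacet
  facet normal 0.0000 -1.0000 0.0000
    outer loop
      vertex 0.00 0.00 0.00
      vertex 10.06 0.00 22.08
      vertex 0.00 0.00 22.08
    endloop
  endfacet
  facet normal 0.0000 0.6297 0.7768
    outer loop
      vertex 0.00 0.00 22.08
      vertex 10.06 0.00 22.08
      vertex 10.06 27.24 0.00
    endloop
  endfacet
  facet normal 0.0000 0.6297 0.7768
    outer loop
      vertex 0.00 0.00 22.08
      vertex 10.06 27.24 0.00
      vertex 0.00 27.24 0.00
    endloop
  endfacet
  facet normal -1.0000 0.0000 0.0000
    outer loop
      vertex 0.00 0.00 22.08
      vertex 0.00 27.24 0.00
      vertex 0.00 0.00 0.00
    endloop
  endfacet
  facet normal 1.0000 0.0000 0.0000
    outer loop
      vertex 10.06 0.00 0.00
      vertex 10.06 27.24 0.00
      vertex 10.06 0.00 22.08
    endloop
  endfacet
endsolid part

The G0 Z moves step by Δz≈3.15 mm. The G1 loops shrink linearly with z, so the solid tapers from its base footprint up to z≈22.1. Closing with a flat bottom cap and the tapered top and triangulating gives 8 facets — a wedge (ramp): 10.1 × 27.2 mm base, rising to 22.1 mm along the y=0 edge and sloping linearly to z=0 at y=27.2.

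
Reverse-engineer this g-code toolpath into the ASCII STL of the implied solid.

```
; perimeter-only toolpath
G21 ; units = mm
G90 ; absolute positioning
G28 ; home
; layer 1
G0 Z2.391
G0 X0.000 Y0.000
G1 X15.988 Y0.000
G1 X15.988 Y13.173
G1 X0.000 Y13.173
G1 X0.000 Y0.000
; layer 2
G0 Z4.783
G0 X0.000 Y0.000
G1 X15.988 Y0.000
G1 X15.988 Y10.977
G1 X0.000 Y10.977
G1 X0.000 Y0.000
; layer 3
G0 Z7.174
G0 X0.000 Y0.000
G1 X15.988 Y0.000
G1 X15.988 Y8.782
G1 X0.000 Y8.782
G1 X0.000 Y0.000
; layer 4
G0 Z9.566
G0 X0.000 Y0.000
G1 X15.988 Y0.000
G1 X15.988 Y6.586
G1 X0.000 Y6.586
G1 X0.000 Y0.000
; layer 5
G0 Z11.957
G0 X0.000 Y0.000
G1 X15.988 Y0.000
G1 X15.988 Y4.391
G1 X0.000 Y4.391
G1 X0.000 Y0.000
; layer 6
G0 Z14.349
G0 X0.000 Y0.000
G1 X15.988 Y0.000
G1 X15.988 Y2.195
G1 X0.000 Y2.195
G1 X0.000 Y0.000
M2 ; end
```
solid part
  facet normal 0.0000 0.0000 -1.0000
    outer loop
      vertex 15.988 15.368 0.000
      vertex 15.988 0.000 0.000
      vertex 0.000 0.000 0.000
    endloop
  endfacet
  facet normal 0.0000 0.0000 -1.0000
    outer loop
      vertex 0.000 15.368 0.000
      vertex 15.988 15.368 0.000
      vertex 0.000 0.000 0.000
    endloop
  endfacet
  facet normal 0.0000 -1.0000 0.0000
    outer loop
      vertex 0.000 0.000 0.000
      vertex 15.988 0.000 0.000
      vertex 15.988 0.000 16.740
    endloop
  endfacet
  facet normal 0.0000 -1.0000 0.0000
    outer loop
      vertex 0.000 0.000 0.000
      vertex 15.988 0.000 16.740
      vertex 0.000 0.000 16.740
    endloop
  endfacet
  facet normal 0.0000 0.7366 0.6763
    outer loop
      vertex 0.000 0.000 16.740
      vertex 15.988 0.000 16.740
      vertex 15.988 15.368 0.000
    endloop
  endfacet
  facet normal 0.0000 0.7366 0.6763
    outer loop
      vertex 0.000 0.000 16.740
      vertex 15.988 15.368 0.000
      vertex 0.000 15.368 0.000
    endloop
  endfacet
  facet normal -1.0000 0.0000 0.0000
    outer loop
      vertex 0.000 0.000 16.740
      vertex 0.000 15.368 0.000
      vertex 0.000 0.000 0.000
    endloop
  endfacet
  facet normal 1.0000 0.0000 0.0000
    outer loop
      vertex 15.988 0.000 0.000
      vertex 15.988 15.368 0.000
      vertex 15.988 0.000 16.740
    endloop
  endfacet
endsolid part

The G0 Z moves step by Δz≈2.391 mm. The G1 loops shrink linearly with z, so the solid tapers from its base footprint up to z≈16.7. Closing with a flat bottom cap and the tapered top and triangulating gives 8 facets — a wedge (ramp): 16 × 15.4 mm base, rising to 16.7 mm along the y=0 edge and sloping linearly to z=0 at y=15.4.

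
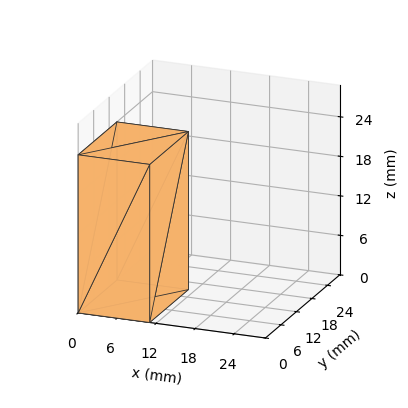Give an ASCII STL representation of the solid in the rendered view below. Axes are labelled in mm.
Reading the render: the shape is a rectangular box, roughly 11 × 15 mm footprint and 24 mm tall (dimensions read to the nearest mm from the axis ticks). For the STL, each face is triangulated and given an outward normal.

solid part
  facet normal 0.0000 0.0000 -1.0000
    outer loop
      vertex 11.000 15.000 0.000
      vertex 11.000 0.000 0.000
      vertex 0.000 0.000 0.000
    endloop
  endfacet
  facet normal 0.0000 0.0000 -1.0000
    outer loop
      vertex 0.000 15.000 0.000
      vertex 11.000 15.000 0.000
      vertex 0.000 0.000 0.000
    endloop
  endfacet
  facet normal 0.0000 0.0000 1.0000
    outer loop
      vertex 0.000 0.000 24.000
      vertex 11.000 0.000 24.000
      vertex 11.000 15.000 24.000
    endloop
  endfacet
  facet normal 0.0000 0.0000 1.0000
    outer loop
      vertex 0.000 0.000 24.000
      vertex 11.000 15.000 24.000
      vertex 0.000 15.000 24.000
    endloop
  endfacet
  facet normal 0.0000 -1.0000 0.0000
    outer loop
      vertex 0.000 0.000 0.000
      vertex 11.000 0.000 0.000
      vertex 11.000 0.000 24.000
    endloop
  endfacet
  facet normal 0.0000 -1.0000 0.0000
    outer loop
      vertex 0.000 0.000 0.000
      vertex 11.000 0.000 24.000
      vertex 0.000 0.000 24.000
    endloop
  endfacet
  facet normal 0.0000 1.0000 0.0000
    outer loop
      vertex 11.000 15.000 24.000
      vertex 11.000 15.000 0.000
      vertex 0.000 15.000 0.000
    endloop
  endfacet
  facet normal 0.0000 1.0000 0.0000
    outer loop
      vertex 0.000 15.000 24.000
      vertex 11.000 15.000 24.000
      vertex 0.000 15.000 0.000
    endloop
  endfacet
  facet normal -1.0000 0.0000 0.0000
    outer loop
      vertex 0.000 15.000 24.000
      vertex 0.000 15.000 0.000
      vertex 0.000 0.000 0.000
    endloop
  endfacet
  facet normal -1.0000 0.0000 0.0000
    outer loop
      vertex 0.000 0.000 24.000
      vertex 0.000 15.000 24.000
      vertex 0.000 0.000 0.000
    endloop
  endfacet
  facet normal 1.0000 0.0000 0.0000
    outer loop
      vertex 11.000 0.000 0.000
      vertex 11.000 15.000 0.000
      vertex 11.000 15.000 24.000
    endloop
  endfacet
  facet normal 1.0000 0.0000 0.0000
    outer loop
      vertex 11.000 0.000 0.000
      vertex 11.000 15.000 24.000
      vertex 11.000 0.000 24.000
    endloop
  endfacet
endsolid part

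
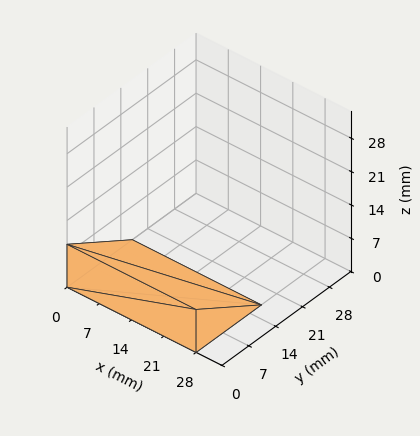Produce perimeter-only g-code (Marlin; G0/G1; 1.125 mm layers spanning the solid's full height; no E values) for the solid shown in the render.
Reading the render: the shape is a wedge (ramp): 28 × 17 mm base, rising to 9 mm along the y=0 edge and sloping linearly to z=0 at y=17 (dimensions read to the nearest mm from the axis ticks). For the g-code, the solid's height is divided into equal slices at the stated Δz and each level perimeter traced with G1 moves after a G0 lift.

; perimeter-only toolpath
G21 ; units = mm
G90 ; absolute positioning
G28 ; home
; layer 1
G0 Z1.125
G0 X0.000 Y0.000
G1 X28.000 Y0.000
G1 X28.000 Y14.875
G1 X0.000 Y14.875
G1 X0.000 Y0.000
; layer 2
G0 Z2.250
G0 X0.000 Y0.000
G1 X28.000 Y0.000
G1 X28.000 Y12.750
G1 X0.000 Y12.750
G1 X0.000 Y0.000
; layer 3
G0 Z3.375
G0 X0.000 Y0.000
G1 X28.000 Y0.000
G1 X28.000 Y10.625
G1 X0.000 Y10.625
G1 X0.000 Y0.000
; layer 4
G0 Z4.500
G0 X0.000 Y0.000
G1 X28.000 Y0.000
G1 X28.000 Y8.500
G1 X0.000 Y8.500
G1 X0.000 Y0.000
; layer 5
G0 Z5.625
G0 X0.000 Y0.000
G1 X28.000 Y0.000
G1 X28.000 Y6.375
G1 X0.000 Y6.375
G1 X0.000 Y0.000
; layer 6
G0 Z6.750
G0 X0.000 Y0.000
G1 X28.000 Y0.000
G1 X28.000 Y4.250
G1 X0.000 Y4.250
G1 X0.000 Y0.000
; layer 7
G0 Z7.875
G0 X0.000 Y0.000
G1 X28.000 Y0.000
G1 X28.000 Y2.125
G1 X0.000 Y2.125
G1 X0.000 Y0.000
M2 ; end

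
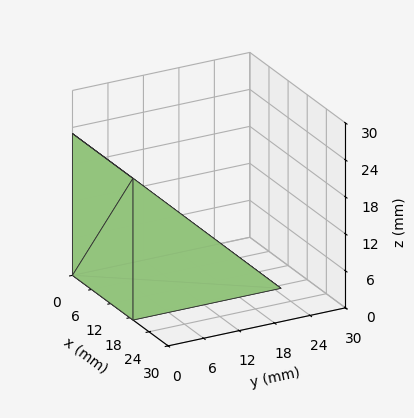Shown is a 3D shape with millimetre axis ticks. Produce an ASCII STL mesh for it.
Reading the render: the shape is a wedge (ramp): 19 × 25 mm base, rising to 23 mm along the y=0 edge and sloping linearly to z=0 at y=25 (dimensions read to the nearest mm from the axis ticks). For the STL, each face is triangulated and given an outward normal.

solid part
  facet normal 0.0000 0.0000 -1.0000
    outer loop
      vertex 19.0 25.0 0.0
      vertex 19.0 0.0 0.0
      vertex 0.0 0.0 0.0
    endloop
  endfacet
  facet normal 0.0000 0.0000 -1.0000
    outer loop
      vertex 0.0 25.0 0.0
      vertex 19.0 25.0 0.0
      vertex 0.0 0.0 0.0
    endloop
  endfacet
  facet normal 0.0000 -1.0000 0.0000
    outer loop
      vertex 0.0 0.0 0.0
      vertex 19.0 0.0 0.0
      vertex 19.0 0.0 23.0
    endloop
  endfacet
  facet normal 0.0000 -1.0000 0.0000
    outer loop
      vertex 0.0 0.0 0.0
      vertex 19.0 0.0 23.0
      vertex 0.0 0.0 23.0
    endloop
  endfacet
  facet normal 0.0000 0.6771 0.7359
    outer loop
      vertex 0.0 0.0 23.0
      vertex 19.0 0.0 23.0
      vertex 19.0 25.0 0.0
    endloop
  endfacet
  facet normal 0.0000 0.6771 0.7359
    outer loop
      vertex 0.0 0.0 23.0
      vertex 19.0 25.0 0.0
      vertex 0.0 25.0 0.0
    endloop
  endfacet
  facet normal -1.0000 0.0000 0.0000
    outer loop
      vertex 0.0 0.0 23.0
      vertex 0.0 25.0 0.0
      vertex 0.0 0.0 0.0
    endloop
  endfacet
  facet normal 1.0000 0.0000 0.0000
    outer loop
      vertex 19.0 0.0 0.0
      vertex 19.0 25.0 0.0
      vertex 19.0 0.0 23.0
    endloop
  endfacet
endsolid part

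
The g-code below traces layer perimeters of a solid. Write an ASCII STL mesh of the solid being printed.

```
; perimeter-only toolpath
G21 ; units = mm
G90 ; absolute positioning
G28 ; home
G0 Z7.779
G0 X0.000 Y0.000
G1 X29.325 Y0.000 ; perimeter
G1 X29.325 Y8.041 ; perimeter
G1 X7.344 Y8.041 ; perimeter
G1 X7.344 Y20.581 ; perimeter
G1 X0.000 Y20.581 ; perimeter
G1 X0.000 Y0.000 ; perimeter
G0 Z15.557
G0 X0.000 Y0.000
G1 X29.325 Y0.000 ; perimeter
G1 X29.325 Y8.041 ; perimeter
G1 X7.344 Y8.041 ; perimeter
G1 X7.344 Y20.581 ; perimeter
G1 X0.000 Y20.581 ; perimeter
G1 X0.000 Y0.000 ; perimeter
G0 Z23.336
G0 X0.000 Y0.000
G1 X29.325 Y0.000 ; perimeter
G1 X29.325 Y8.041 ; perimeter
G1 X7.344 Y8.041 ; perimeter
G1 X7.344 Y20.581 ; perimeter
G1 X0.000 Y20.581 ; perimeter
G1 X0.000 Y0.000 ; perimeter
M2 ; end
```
solid part
  facet normal 0.0000 0.0000 -1.0000
    outer loop
      vertex 29.325 8.041 0.000
      vertex 29.325 0.000 0.000
      vertex 0.000 0.000 0.000
    endloop
  endfacet
  facet normal 0.0000 0.0000 -1.0000
    outer loop
      vertex 7.344 8.041 0.000
      vertex 29.325 8.041 0.000
      vertex 0.000 0.000 0.000
    endloop
  endfacet
  facet normal 0.0000 0.0000 -1.0000
    outer loop
      vertex 7.344 20.581 0.000
      vertex 7.344 8.041 0.000
      vertex 0.000 0.000 0.000
    endloop
  endfacet
  facet normal 0.0000 0.0000 -1.0000
    outer loop
      vertex 0.000 20.581 0.000
      vertex 7.344 20.581 0.000
      vertex 0.000 0.000 0.000
    endloop
  endfacet
  facet normal 0.0000 0.0000 1.0000
    outer loop
      vertex 0.000 0.000 23.336
      vertex 29.325 0.000 23.336
      vertex 29.325 8.041 23.336
    endloop
  endfacet
  facet normal 0.0000 0.0000 1.0000
    outer loop
      vertex 0.000 0.000 23.336
      vertex 29.325 8.041 23.336
      vertex 7.344 8.041 23.336
    endloop
  endfacet
  facet normal 0.0000 0.0000 1.0000
    outer loop
      vertex 0.000 0.000 23.336
      vertex 7.344 8.041 23.336
      vertex 7.344 20.581 23.336
    endloop
  endfacet
  facet normal 0.0000 0.0000 1.0000
    outer loop
      vertex 0.000 0.000 23.336
      vertex 7.344 20.581 23.336
      vertex 0.000 20.581 23.336
    endloop
  endfacet
  facet normal 0.0000 -1.0000 0.0000
    outer loop
      vertex 0.000 0.000 0.000
      vertex 29.325 0.000 0.000
      vertex 29.325 0.000 23.336
    endloop
  endfacet
  facet normal 0.0000 -1.0000 0.0000
    outer loop
      vertex 0.000 0.000 0.000
      vertex 29.325 0.000 23.336
      vertex 0.000 0.000 23.336
    endloop
  endfacet
  facet normal 1.0000 0.0000 0.0000
    outer loop
      vertex 29.325 0.000 0.000
      vertex 29.325 8.041 0.000
      vertex 29.325 8.041 23.336
    endloop
  endfacet
  facet normal 1.0000 0.0000 0.0000
    outer loop
      vertex 29.325 0.000 0.000
      vertex 29.325 8.041 23.336
      vertex 29.325 0.000 23.336
    endloop
  endfacet
  facet normal 0.0000 1.0000 0.0000
    outer loop
      vertex 29.325 8.041 0.000
      vertex 7.344 8.041 0.000
      vertex 7.344 8.041 23.336
    endloop
  endfacet
  facet normal 0.0000 1.0000 0.0000
    outer loop
      vertex 29.325 8.041 0.000
      vertex 7.344 8.041 23.336
      vertex 29.325 8.041 23.336
    endloop
  endfacet
  facet normal 1.0000 0.0000 0.0000
    outer loop
      vertex 7.344 8.041 0.000
      vertex 7.344 20.581 0.000
      vertex 7.344 20.581 23.336
    endloop
  endfacet
  facet normal 1.0000 0.0000 0.0000
    outer loop
      vertex 7.344 8.041 0.000
      vertex 7.344 20.581 23.336
      vertex 7.344 8.041 23.336
    endloop
  endfacet
  facet normal 0.0000 1.0000 0.0000
    outer loop
      vertex 7.344 20.581 0.000
      vertex 0.000 20.581 0.000
      vertex 0.000 20.581 23.336
    endloop
  endfacet
  facet normal 0.0000 1.0000 0.0000
    outer loop
      vertex 7.344 20.581 0.000
      vertex 0.000 20.581 23.336
      vertex 7.344 20.581 23.336
    endloop
  endfacet
  facet normal -1.0000 0.0000 0.0000
    outer loop
      vertex 0.000 20.581 0.000
      vertex 0.000 0.000 0.000
      vertex 0.000 0.000 23.336
    endloop
  endfacet
  facet normal -1.0000 0.0000 0.0000
    outer loop
      vertex 0.000 20.581 0.000
      vertex 0.000 0.000 23.336
      vertex 0.000 20.581 23.336
    endloop
  endfacet
endsolid part

The G0 Z moves step by Δz≈7.779 mm. Every layer's G1 loop is the same polygon, so the solid is a straight extrusion of it from z=0 to z≈23.3. Closing with flat bottom and top caps and triangulating gives 20 facets — an L-shaped prism: outer 29.3 × 20.6 mm, arm thicknesses ≈ 8.04 mm (horizontal) and 7.34 mm (vertical), extruded 23.3 mm in z.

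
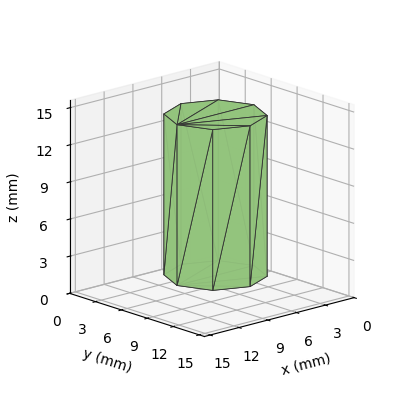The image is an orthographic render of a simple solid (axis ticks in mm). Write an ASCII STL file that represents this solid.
Reading the render: the shape is a regular 8-sided prism (a cylinder approximated with 8 flat sides), circumscribed radius ≈ 4 mm, height ≈ 13 mm (dimensions read to the nearest mm from the axis ticks). For the STL, each face is triangulated and given an outward normal.

solid part
  facet normal 0.0000 0.0000 -1.0000
    outer loop
      vertex 4.000 8.000 0.000
      vertex 6.828 6.828 0.000
      vertex 8.000 4.000 0.000
    endloop
  endfacet
  facet normal 0.0000 0.0000 -1.0000
    outer loop
      vertex 1.172 6.828 0.000
      vertex 4.000 8.000 0.000
      vertex 8.000 4.000 0.000
    endloop
  endfacet
  facet normal 0.0000 0.0000 -1.0000
    outer loop
      vertex 0.000 4.000 0.000
      vertex 1.172 6.828 0.000
      vertex 8.000 4.000 0.000
    endloop
  endfacet
  facet normal 0.0000 0.0000 -1.0000
    outer loop
      vertex 1.172 1.172 0.000
      vertex 0.000 4.000 0.000
      vertex 8.000 4.000 0.000
    endloop
  endfacet
  facet normal 0.0000 0.0000 -1.0000
    outer loop
      vertex 4.000 0.000 0.000
      vertex 1.172 1.172 0.000
      vertex 8.000 4.000 0.000
    endloop
  endfacet
  facet normal 0.0000 0.0000 -1.0000
    outer loop
      vertex 6.828 1.172 0.000
      vertex 4.000 0.000 0.000
      vertex 8.000 4.000 0.000
    endloop
  endfacet
  facet normal 0.0000 0.0000 1.0000
    outer loop
      vertex 8.000 4.000 13.000
      vertex 6.828 6.828 13.000
      vertex 4.000 8.000 13.000
    endloop
  endfacet
  facet normal 0.0000 0.0000 1.0000
    outer loop
      vertex 8.000 4.000 13.000
      vertex 4.000 8.000 13.000
      vertex 1.172 6.828 13.000
    endloop
  endfacet
  facet normal 0.0000 0.0000 1.0000
    outer loop
      vertex 8.000 4.000 13.000
      vertex 1.172 6.828 13.000
      vertex 0.000 4.000 13.000
    endloop
  endfacet
  facet normal 0.0000 0.0000 1.0000
    outer loop
      vertex 8.000 4.000 13.000
      vertex 0.000 4.000 13.000
      vertex 1.172 1.172 13.000
    endloop
  endfacet
  facet normal 0.0000 0.0000 1.0000
    outer loop
      vertex 8.000 4.000 13.000
      vertex 1.172 1.172 13.000
      vertex 4.000 0.000 13.000
    endloop
  endfacet
  facet normal 0.0000 0.0000 1.0000
    outer loop
      vertex 8.000 4.000 13.000
      vertex 4.000 0.000 13.000
      vertex 6.828 1.172 13.000
    endloop
  endfacet
  facet normal 0.9238 0.3829 0.0000
    outer loop
      vertex 8.000 4.000 0.000
      vertex 6.828 6.828 0.000
      vertex 6.828 6.828 13.000
    endloop
  endfacet
  facet normal 0.9238 0.3829 0.0000
    outer loop
      vertex 8.000 4.000 0.000
      vertex 6.828 6.828 13.000
      vertex 8.000 4.000 13.000
    endloop
  endfacet
  facet normal 0.3829 0.9238 0.0000
    outer loop
      vertex 6.828 6.828 0.000
      vertex 4.000 8.000 0.000
      vertex 4.000 8.000 13.000
    endloop
  endfacet
  facet normal 0.3829 0.9238 0.0000
    outer loop
      vertex 6.828 6.828 0.000
      vertex 4.000 8.000 13.000
      vertex 6.828 6.828 13.000
    endloop
  endfacet
  facet normal -0.3829 0.9238 0.0000
    outer loop
      vertex 4.000 8.000 0.000
      vertex 1.172 6.828 0.000
      vertex 1.172 6.828 13.000
    endloop
  endfacet
  facet normal -0.3829 0.9238 0.0000
    outer loop
      vertex 4.000 8.000 0.000
      vertex 1.172 6.828 13.000
      vertex 4.000 8.000 13.000
    endloop
  endfacet
  facet normal -0.9238 0.3829 0.0000
    outer loop
      vertex 1.172 6.828 0.000
      vertex 0.000 4.000 0.000
      vertex 0.000 4.000 13.000
    endloop
  endfacet
  facet normal -0.9238 0.3829 0.0000
    outer loop
      vertex 1.172 6.828 0.000
      vertex 0.000 4.000 13.000
      vertex 1.172 6.828 13.000
    endloop
  endfacet
  facet normal -0.9238 -0.3829 0.0000
    outer loop
      vertex 0.000 4.000 0.000
      vertex 1.172 1.172 0.000
      vertex 1.172 1.172 13.000
    endloop
  endfacet
  facet normal -0.9238 -0.3829 0.0000
    outer loop
      vertex 0.000 4.000 0.000
      vertex 1.172 1.172 13.000
      vertex 0.000 4.000 13.000
    endloop
  endfacet
  facet normal -0.3829 -0.9238 0.0000
    outer loop
      vertex 1.172 1.172 0.000
      vertex 4.000 0.000 0.000
      vertex 4.000 0.000 13.000
    endloop
  endfacet
  facet normal -0.3829 -0.9238 0.0000
    outer loop
      vertex 1.172 1.172 0.000
      vertex 4.000 0.000 13.000
      vertex 1.172 1.172 13.000
    endloop
  endfacet
  facet normal 0.3829 -0.9238 0.0000
    outer loop
      vertex 4.000 0.000 0.000
      vertex 6.828 1.172 0.000
      vertex 6.828 1.172 13.000
    endloop
  endfacet
  facet normal 0.3829 -0.9238 0.0000
    outer loop
      vertex 4.000 0.000 0.000
      vertex 6.828 1.172 13.000
      vertex 4.000 0.000 13.000
    endloop
  endfacet
  facet normal 0.9238 -0.3829 0.0000
    outer loop
      vertex 6.828 1.172 0.000
      vertex 8.000 4.000 0.000
      vertex 8.000 4.000 13.000
    endloop
  endfacet
  facet normal 0.9238 -0.3829 0.0000
    outer loop
      vertex 6.828 1.172 0.000
      vertex 8.000 4.000 13.000
      vertex 6.828 1.172 13.000
    endloop
  endfacet
endsolid part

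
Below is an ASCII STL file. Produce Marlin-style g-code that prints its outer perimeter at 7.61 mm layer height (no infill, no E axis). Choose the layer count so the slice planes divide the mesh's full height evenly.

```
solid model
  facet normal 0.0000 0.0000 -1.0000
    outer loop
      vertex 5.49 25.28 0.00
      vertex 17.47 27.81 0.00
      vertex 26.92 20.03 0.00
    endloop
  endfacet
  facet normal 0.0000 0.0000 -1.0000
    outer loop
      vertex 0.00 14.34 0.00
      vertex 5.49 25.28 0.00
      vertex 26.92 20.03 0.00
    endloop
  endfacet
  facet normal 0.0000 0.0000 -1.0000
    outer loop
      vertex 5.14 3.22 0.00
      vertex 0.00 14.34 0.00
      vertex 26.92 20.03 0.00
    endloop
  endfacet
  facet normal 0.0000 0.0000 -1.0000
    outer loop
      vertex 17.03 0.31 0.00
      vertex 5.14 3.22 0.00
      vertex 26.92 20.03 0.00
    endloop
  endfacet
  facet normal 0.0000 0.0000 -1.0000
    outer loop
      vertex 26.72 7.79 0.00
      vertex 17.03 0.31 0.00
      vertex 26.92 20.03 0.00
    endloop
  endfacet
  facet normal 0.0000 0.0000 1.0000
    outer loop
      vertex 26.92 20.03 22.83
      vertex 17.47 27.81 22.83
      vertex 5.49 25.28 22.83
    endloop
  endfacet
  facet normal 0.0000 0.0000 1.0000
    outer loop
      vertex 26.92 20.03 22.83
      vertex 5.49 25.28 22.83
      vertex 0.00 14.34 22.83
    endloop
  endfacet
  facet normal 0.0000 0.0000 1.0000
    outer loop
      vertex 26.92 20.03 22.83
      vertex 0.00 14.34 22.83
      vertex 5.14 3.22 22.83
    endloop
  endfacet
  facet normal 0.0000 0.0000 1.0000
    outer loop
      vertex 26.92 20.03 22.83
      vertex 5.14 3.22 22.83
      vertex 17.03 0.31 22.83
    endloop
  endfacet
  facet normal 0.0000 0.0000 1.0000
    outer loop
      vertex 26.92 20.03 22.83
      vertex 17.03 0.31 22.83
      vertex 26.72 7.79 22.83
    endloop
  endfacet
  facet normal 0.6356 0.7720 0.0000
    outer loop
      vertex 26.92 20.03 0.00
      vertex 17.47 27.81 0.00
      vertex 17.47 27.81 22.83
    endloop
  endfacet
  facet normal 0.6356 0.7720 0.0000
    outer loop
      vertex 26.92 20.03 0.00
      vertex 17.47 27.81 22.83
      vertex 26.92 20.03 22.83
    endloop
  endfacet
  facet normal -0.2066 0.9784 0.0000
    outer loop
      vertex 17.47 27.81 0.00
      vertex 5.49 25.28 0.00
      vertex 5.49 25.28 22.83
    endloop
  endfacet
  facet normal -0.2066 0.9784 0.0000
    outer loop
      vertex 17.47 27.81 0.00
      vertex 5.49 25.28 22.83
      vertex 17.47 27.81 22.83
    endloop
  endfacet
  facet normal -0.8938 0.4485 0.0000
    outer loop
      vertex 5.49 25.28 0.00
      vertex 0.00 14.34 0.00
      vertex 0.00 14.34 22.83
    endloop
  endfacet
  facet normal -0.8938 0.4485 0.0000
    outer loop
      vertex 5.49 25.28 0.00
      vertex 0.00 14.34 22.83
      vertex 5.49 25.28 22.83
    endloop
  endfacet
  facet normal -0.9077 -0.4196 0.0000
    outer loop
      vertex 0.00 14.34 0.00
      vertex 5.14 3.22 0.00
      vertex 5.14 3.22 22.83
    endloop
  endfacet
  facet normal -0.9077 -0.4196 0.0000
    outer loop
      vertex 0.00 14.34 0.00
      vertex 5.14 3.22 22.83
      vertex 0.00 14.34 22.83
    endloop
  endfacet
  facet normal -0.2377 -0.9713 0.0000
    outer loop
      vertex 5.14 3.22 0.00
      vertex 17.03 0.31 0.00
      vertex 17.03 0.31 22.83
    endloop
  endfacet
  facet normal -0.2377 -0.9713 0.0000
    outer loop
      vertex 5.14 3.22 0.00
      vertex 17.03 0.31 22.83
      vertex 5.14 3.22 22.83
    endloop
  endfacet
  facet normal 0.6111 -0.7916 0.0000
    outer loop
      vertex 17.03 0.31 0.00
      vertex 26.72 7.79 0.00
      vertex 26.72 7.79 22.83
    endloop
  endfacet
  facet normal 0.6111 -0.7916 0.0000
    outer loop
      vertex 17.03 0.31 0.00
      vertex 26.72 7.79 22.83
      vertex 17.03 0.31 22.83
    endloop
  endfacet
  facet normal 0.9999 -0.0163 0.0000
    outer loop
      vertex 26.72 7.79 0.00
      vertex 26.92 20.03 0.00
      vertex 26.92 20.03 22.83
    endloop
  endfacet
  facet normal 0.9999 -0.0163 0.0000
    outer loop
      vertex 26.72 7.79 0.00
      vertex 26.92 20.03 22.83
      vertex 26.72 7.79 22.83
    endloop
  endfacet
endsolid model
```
; perimeter-only toolpath
G21 ; units = mm
G90 ; absolute positioning
G28 ; home
; layer 1
G0 Z7.61
G0 X26.92 Y20.03
G1 X17.47 Y27.81
G1 X5.49 Y25.28
G1 X0.00 Y14.34
G1 X5.14 Y3.22
G1 X17.03 Y0.31
G1 X26.72 Y7.79
G1 X26.92 Y20.03
; layer 2
G0 Z15.22
G0 X26.92 Y20.03
G1 X17.47 Y27.81
G1 X5.49 Y25.28
G1 X0.00 Y14.34
G1 X5.14 Y3.22
G1 X17.03 Y0.31
G1 X26.72 Y7.79
G1 X26.92 Y20.03
; layer 3
G0 Z22.83
G0 X26.92 Y20.03
G1 X17.47 Y27.81
G1 X5.49 Y25.28
G1 X0.00 Y14.34
G1 X5.14 Y3.22
G1 X17.03 Y0.31
G1 X26.72 Y7.79
G1 X26.92 Y20.03
M2 ; end

The solid is a regular 7-sided prism (a cylinder approximated with 7 flat sides), circumscribed radius ≈ 14.1 mm, height ≈ 22.8 mm. Slicing at Δz = 7.61 mm — 3 equal slices spanning the solid's height, so layer i sits at z = i·h/3 — gives 3 non-empty perimeters. Each is a 7-segment closed polygon; G0 lifts to the layer z and rapids to the start vertex, then G1 traces the edges.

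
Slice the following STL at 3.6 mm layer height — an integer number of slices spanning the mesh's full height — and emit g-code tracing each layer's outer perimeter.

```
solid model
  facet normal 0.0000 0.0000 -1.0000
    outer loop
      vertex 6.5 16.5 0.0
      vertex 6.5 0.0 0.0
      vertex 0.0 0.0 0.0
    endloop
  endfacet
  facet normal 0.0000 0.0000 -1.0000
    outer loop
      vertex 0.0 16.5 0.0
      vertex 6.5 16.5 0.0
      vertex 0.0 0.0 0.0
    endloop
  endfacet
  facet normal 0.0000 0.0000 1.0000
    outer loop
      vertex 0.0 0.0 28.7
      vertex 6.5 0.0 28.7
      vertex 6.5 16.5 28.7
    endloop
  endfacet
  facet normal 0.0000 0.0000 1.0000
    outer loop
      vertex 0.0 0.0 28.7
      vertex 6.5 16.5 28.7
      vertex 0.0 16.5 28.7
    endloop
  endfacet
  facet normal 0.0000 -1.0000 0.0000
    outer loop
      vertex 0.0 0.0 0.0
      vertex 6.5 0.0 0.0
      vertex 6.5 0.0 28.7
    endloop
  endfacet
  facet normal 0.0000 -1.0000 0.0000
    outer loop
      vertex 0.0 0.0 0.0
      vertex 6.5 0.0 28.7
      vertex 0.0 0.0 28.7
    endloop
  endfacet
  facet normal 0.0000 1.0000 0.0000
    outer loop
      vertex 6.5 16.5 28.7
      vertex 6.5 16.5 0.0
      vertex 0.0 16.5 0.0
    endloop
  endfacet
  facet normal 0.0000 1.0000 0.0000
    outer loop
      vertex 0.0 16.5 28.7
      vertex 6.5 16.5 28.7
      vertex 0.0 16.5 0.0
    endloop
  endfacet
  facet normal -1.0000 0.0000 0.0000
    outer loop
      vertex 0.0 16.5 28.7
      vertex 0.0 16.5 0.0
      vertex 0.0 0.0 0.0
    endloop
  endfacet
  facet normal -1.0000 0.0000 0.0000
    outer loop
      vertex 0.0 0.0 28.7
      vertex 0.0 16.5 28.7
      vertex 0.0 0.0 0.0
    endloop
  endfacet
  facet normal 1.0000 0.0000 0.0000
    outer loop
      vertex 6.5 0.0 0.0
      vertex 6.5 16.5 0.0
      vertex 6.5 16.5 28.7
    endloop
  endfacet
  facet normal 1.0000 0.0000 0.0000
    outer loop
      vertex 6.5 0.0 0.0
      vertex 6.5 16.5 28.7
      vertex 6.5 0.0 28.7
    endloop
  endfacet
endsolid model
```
; perimeter-only toolpath
G21 ; units = mm
G90 ; absolute positioning
G28 ; home
; layer 1
G0 Z3.6
G0 X0.0 Y0.0
G1 X6.5 Y0.0
G1 X6.5 Y16.5
G1 X0.0 Y16.5
G1 X0.0 Y0.0
; layer 2
G0 Z7.2
G0 X0.0 Y0.0
G1 X6.5 Y0.0
G1 X6.5 Y16.5
G1 X0.0 Y16.5
G1 X0.0 Y0.0
; layer 3
G0 Z10.8
G0 X0.0 Y0.0
G1 X6.5 Y0.0
G1 X6.5 Y16.5
G1 X0.0 Y16.5
G1 X0.0 Y0.0
; layer 4
G0 Z14.3
G0 X0.0 Y0.0
G1 X6.5 Y0.0
G1 X6.5 Y16.5
G1 X0.0 Y16.5
G1 X0.0 Y0.0
; layer 5
G0 Z17.9
G0 X0.0 Y0.0
G1 X6.5 Y0.0
G1 X6.5 Y16.5
G1 X0.0 Y16.5
G1 X0.0 Y0.0
; layer 6
G0 Z21.5
G0 X0.0 Y0.0
G1 X6.5 Y0.0
G1 X6.5 Y16.5
G1 X0.0 Y16.5
G1 X0.0 Y0.0
; layer 7
G0 Z25.1
G0 X0.0 Y0.0
G1 X6.5 Y0.0
G1 X6.5 Y16.5
G1 X0.0 Y16.5
G1 X0.0 Y0.0
; layer 8
G0 Z28.7
G0 X0.0 Y0.0
G1 X6.5 Y0.0
G1 X6.5 Y16.5
G1 X0.0 Y16.5
G1 X0.0 Y0.0
M2 ; end

The solid is a rectangular box, roughly 6.5 × 16.5 mm footprint and 28.7 mm tall. Slicing at Δz = 3.6 mm — 8 equal slices spanning the solid's height, so layer i sits at z = i·h/8 — gives 8 non-empty perimeters. Each is a 4-segment closed polygon; G0 lifts to the layer z and rapids to the start vertex, then G1 traces the edges.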